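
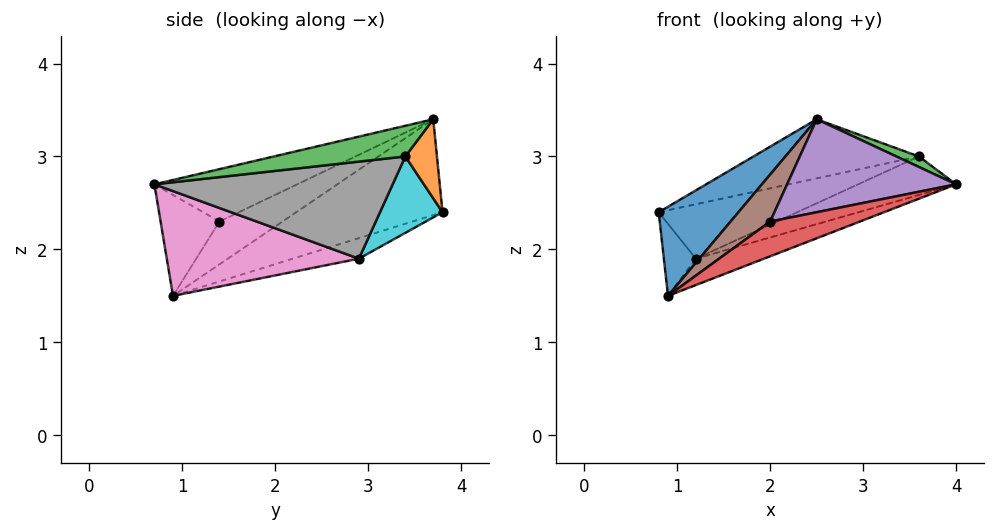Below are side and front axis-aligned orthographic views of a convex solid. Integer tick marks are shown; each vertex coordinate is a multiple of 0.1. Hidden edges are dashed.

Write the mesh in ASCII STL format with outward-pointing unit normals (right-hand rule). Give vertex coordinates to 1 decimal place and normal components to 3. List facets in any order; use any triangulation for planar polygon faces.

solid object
 facet normal -0.500 -0.272 0.822
  outer loop
   vertex 2.5 3.7 3.4
   vertex 0.8 3.8 2.4
   vertex 0.9 0.9 1.5
  endloop
 endfacet
 facet normal 0.183 0.959 -0.216
  outer loop
   vertex 3.6 3.4 3.0
   vertex 0.8 3.8 2.4
   vertex 2.5 3.7 3.4
  endloop
 endfacet
 facet normal 0.328 -0.056 0.943
  outer loop
   vertex 3.6 3.4 3.0
   vertex 2.5 3.7 3.4
   vertex 4.0 0.7 2.7
  endloop
 endfacet
 facet normal -0.338 -0.516 0.787
  outer loop
   vertex 2.0 1.4 2.3
   vertex 0.9 0.9 1.5
   vertex 4.0 0.7 2.7
  endloop
 endfacet
 facet normal -0.302 -0.357 0.884
  outer loop
   vertex 2.0 1.4 2.3
   vertex 4.0 0.7 2.7
   vertex 2.5 3.7 3.4
  endloop
 endfacet
 facet normal -0.470 -0.295 0.832
  outer loop
   vertex 2.0 1.4 2.3
   vertex 2.5 3.7 3.4
   vertex 0.9 0.9 1.5
  endloop
 endfacet
 facet normal 0.365 0.130 -0.922
  outer loop
   vertex 1.2 2.9 1.9
   vertex 4.0 0.7 2.7
   vertex 0.9 0.9 1.5
  endloop
 endfacet
 facet normal 0.384 0.158 -0.910
  outer loop
   vertex 1.2 2.9 1.9
   vertex 3.6 3.4 3.0
   vertex 4.0 0.7 2.7
  endloop
 endfacet
 facet normal -0.498 0.241 -0.833
  outer loop
   vertex 1.2 2.9 1.9
   vertex 0.9 0.9 1.5
   vertex 0.8 3.8 2.4
  endloop
 endfacet
 facet normal 0.249 0.553 -0.795
  outer loop
   vertex 1.2 2.9 1.9
   vertex 0.8 3.8 2.4
   vertex 3.6 3.4 3.0
  endloop
 endfacet
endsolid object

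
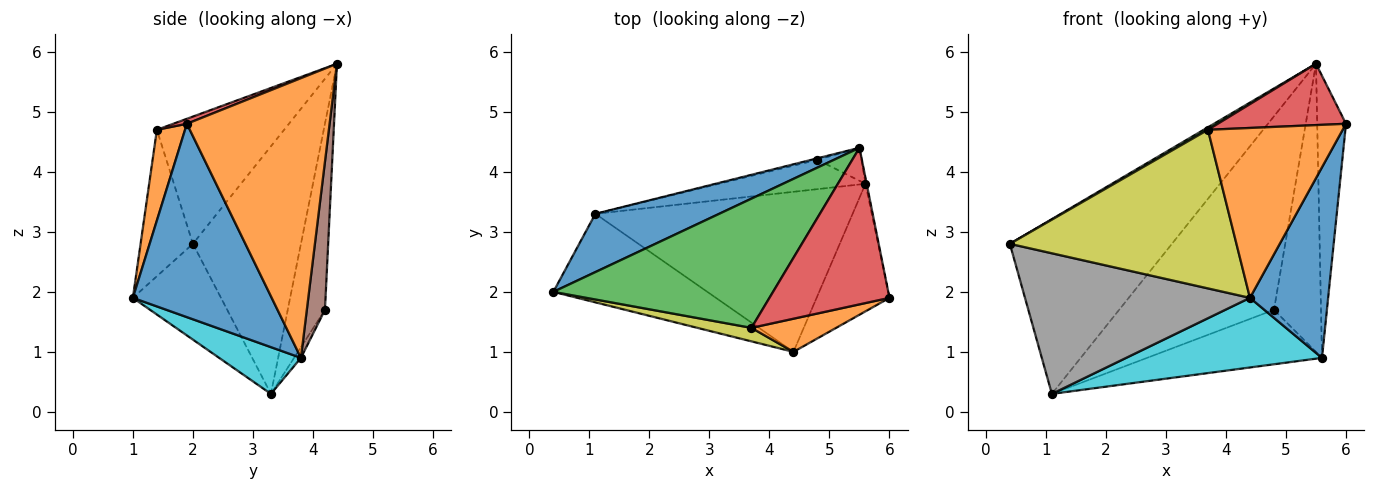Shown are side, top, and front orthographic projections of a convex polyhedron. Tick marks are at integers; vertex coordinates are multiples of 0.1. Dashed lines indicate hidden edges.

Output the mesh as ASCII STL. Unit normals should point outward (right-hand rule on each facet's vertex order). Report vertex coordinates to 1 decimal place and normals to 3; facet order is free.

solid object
 facet normal -0.535 0.802 0.267
  outer loop
   vertex 1.1 3.3 0.3
   vertex 0.4 2.0 2.8
   vertex 5.5 4.4 5.8
  endloop
 endfacet
 facet normal 0.980 0.198 -0.004
  outer loop
   vertex 5.6 3.8 0.9
   vertex 5.5 4.4 5.8
   vertex 6.0 1.9 4.8
  endloop
 endfacet
 facet normal -0.501 -0.017 0.865
  outer loop
   vertex 3.7 1.4 4.7
   vertex 5.5 4.4 5.8
   vertex 0.4 2.0 2.8
  endloop
 endfacet
 facet normal 0.039 -0.364 0.930
  outer loop
   vertex 3.7 1.4 4.7
   vertex 6.0 1.9 4.8
   vertex 5.5 4.4 5.8
  endloop
 endfacet
 facet normal -0.234 0.972 -0.008
  outer loop
   vertex 4.8 4.2 1.7
   vertex 1.1 3.3 0.3
   vertex 5.5 4.4 5.8
  endloop
 endfacet
 facet normal 0.358 0.928 -0.106
  outer loop
   vertex 4.8 4.2 1.7
   vertex 5.5 4.4 5.8
   vertex 5.6 3.8 0.9
  endloop
 endfacet
 facet normal -0.034 0.880 -0.474
  outer loop
   vertex 4.8 4.2 1.7
   vertex 5.6 3.8 0.9
   vertex 1.1 3.3 0.3
  endloop
 endfacet
 facet normal -0.315 -0.803 -0.506
  outer loop
   vertex 4.4 1.0 1.9
   vertex 0.4 2.0 2.8
   vertex 1.1 3.3 0.3
  endloop
 endfacet
 facet normal -0.224 -0.971 0.083
  outer loop
   vertex 4.4 1.0 1.9
   vertex 3.7 1.4 4.7
   vertex 0.4 2.0 2.8
  endloop
 endfacet
 facet normal 0.164 -0.393 -0.905
  outer loop
   vertex 4.4 1.0 1.9
   vertex 1.1 3.3 0.3
   vertex 5.6 3.8 0.9
  endloop
 endfacet
 facet normal 0.828 -0.466 -0.312
  outer loop
   vertex 4.4 1.0 1.9
   vertex 5.6 3.8 0.9
   vertex 6.0 1.9 4.8
  endloop
 endfacet
 facet normal 0.201 -0.961 0.188
  outer loop
   vertex 4.4 1.0 1.9
   vertex 6.0 1.9 4.8
   vertex 3.7 1.4 4.7
  endloop
 endfacet
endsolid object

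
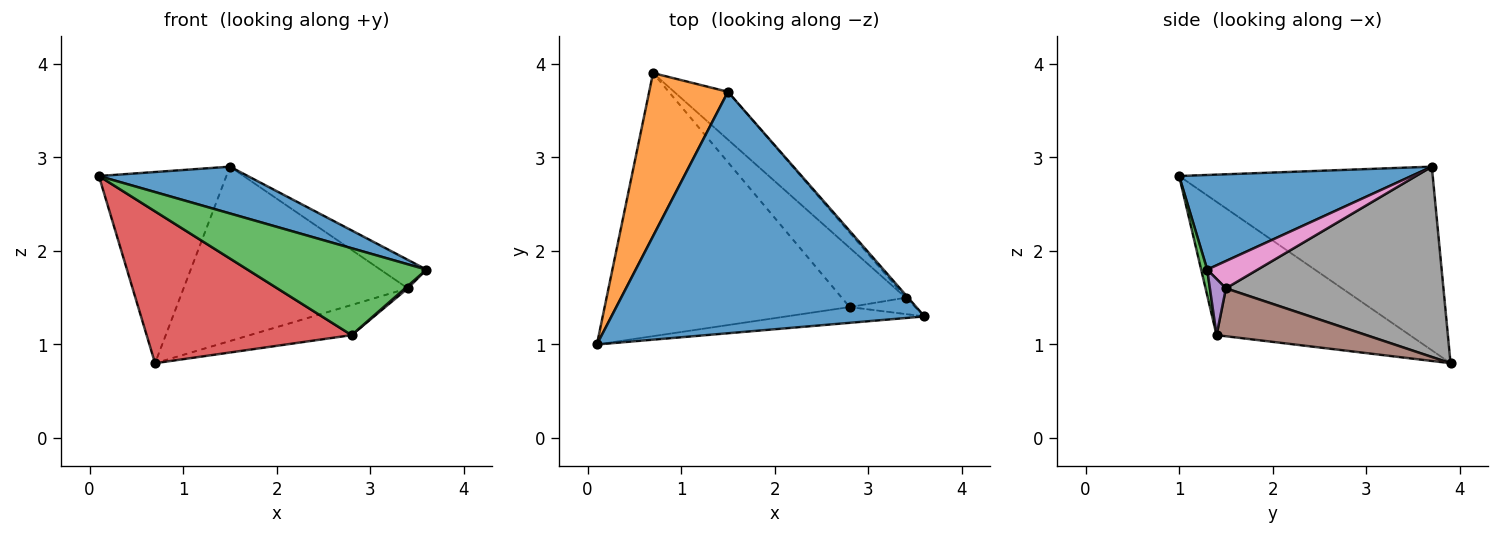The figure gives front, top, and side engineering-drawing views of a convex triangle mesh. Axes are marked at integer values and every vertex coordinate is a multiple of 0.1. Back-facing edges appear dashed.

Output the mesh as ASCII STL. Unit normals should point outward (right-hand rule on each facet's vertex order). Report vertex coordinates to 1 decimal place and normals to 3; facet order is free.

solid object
 facet normal 0.285 -0.182 0.941
  outer loop
   vertex 1.5 3.7 2.9
   vertex 0.1 1.0 2.8
   vertex 3.6 1.3 1.8
  endloop
 endfacet
 facet normal -0.834 0.419 0.358
  outer loop
   vertex 1.5 3.7 2.9
   vertex 0.7 3.9 0.8
   vertex 0.1 1.0 2.8
  endloop
 endfacet
 facet normal 0.033 -0.983 -0.179
  outer loop
   vertex 2.8 1.4 1.1
   vertex 3.6 1.3 1.8
   vertex 0.1 1.0 2.8
  endloop
 endfacet
 facet normal -0.426 -0.452 -0.783
  outer loop
   vertex 2.8 1.4 1.1
   vertex 0.1 1.0 2.8
   vertex 0.7 3.9 0.8
  endloop
 endfacet
 facet normal 0.647 -0.108 -0.755
  outer loop
   vertex 3.4 1.5 1.6
   vertex 3.6 1.3 1.8
   vertex 2.8 1.4 1.1
  endloop
 endfacet
 facet normal 0.555 0.377 -0.741
  outer loop
   vertex 3.4 1.5 1.6
   vertex 2.8 1.4 1.1
   vertex 0.7 3.9 0.8
  endloop
 endfacet
 facet normal 0.737 0.673 -0.063
  outer loop
   vertex 3.4 1.5 1.6
   vertex 1.5 3.7 2.9
   vertex 3.6 1.3 1.8
  endloop
 endfacet
 facet normal 0.683 0.704 -0.193
  outer loop
   vertex 3.4 1.5 1.6
   vertex 0.7 3.9 0.8
   vertex 1.5 3.7 2.9
  endloop
 endfacet
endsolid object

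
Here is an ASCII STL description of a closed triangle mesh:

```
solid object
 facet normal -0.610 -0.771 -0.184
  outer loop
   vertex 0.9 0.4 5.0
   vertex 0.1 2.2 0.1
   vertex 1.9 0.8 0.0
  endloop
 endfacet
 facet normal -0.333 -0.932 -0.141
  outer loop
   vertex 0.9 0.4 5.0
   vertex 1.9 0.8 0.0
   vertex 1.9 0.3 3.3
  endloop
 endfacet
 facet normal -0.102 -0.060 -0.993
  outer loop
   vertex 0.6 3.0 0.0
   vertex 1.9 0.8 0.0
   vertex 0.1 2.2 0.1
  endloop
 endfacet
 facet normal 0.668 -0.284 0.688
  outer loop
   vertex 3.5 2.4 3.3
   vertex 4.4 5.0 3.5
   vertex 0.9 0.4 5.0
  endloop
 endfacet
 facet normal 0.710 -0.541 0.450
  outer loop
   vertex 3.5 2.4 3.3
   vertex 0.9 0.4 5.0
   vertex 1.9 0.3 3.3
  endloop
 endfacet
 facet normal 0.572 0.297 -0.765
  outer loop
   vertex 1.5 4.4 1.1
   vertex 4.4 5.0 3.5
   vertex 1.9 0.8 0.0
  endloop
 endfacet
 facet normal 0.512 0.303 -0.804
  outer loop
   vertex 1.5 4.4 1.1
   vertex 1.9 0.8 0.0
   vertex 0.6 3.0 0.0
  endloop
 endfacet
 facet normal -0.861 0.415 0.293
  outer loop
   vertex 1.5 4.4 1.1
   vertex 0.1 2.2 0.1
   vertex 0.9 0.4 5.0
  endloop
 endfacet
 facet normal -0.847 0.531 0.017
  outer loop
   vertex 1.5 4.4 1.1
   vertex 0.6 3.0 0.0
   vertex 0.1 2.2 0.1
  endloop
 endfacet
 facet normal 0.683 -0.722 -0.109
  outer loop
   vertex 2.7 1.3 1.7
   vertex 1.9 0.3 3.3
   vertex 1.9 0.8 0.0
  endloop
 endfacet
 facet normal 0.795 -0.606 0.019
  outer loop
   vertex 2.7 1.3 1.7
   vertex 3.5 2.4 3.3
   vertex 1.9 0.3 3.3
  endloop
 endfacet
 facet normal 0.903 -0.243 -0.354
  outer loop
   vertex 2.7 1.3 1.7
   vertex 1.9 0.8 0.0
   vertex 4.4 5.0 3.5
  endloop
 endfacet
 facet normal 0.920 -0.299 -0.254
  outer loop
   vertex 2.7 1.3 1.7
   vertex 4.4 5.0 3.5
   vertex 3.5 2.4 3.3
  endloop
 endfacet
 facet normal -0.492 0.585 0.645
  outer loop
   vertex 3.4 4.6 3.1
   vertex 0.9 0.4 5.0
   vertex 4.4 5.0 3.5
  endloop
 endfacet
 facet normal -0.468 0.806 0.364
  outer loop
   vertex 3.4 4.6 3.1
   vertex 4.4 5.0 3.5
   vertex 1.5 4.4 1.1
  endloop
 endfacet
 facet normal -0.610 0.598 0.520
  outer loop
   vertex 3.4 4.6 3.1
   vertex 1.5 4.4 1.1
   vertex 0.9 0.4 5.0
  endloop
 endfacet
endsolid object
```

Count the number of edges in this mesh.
24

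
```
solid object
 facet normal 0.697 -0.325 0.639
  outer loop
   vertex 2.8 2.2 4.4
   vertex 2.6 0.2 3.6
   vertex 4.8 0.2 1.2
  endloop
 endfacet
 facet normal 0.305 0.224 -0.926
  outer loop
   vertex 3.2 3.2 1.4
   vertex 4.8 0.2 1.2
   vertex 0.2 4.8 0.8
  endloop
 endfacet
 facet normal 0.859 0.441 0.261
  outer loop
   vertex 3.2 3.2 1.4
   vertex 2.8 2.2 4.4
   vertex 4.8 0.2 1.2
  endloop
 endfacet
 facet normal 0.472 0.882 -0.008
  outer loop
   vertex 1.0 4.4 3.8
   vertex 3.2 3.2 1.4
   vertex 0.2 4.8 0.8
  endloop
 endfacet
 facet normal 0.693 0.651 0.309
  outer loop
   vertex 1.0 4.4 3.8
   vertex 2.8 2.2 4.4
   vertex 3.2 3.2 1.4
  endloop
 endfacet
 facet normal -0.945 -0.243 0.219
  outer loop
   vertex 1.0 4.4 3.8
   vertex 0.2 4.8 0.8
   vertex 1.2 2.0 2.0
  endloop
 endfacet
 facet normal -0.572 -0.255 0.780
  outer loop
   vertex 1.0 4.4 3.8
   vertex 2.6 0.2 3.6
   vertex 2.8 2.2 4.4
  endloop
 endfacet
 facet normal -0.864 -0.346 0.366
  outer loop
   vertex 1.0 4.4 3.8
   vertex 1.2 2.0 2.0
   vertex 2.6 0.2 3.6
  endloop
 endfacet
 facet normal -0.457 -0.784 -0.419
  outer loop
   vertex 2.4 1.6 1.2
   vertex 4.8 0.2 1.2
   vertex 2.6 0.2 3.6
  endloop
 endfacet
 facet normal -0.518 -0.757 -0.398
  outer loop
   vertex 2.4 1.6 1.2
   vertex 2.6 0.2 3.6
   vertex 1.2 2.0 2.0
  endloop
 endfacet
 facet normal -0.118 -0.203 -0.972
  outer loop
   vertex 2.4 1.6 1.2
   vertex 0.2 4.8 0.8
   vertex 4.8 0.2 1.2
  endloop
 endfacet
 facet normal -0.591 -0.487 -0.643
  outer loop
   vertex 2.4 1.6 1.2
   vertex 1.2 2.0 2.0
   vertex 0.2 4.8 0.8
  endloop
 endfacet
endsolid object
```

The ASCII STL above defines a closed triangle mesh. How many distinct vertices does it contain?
8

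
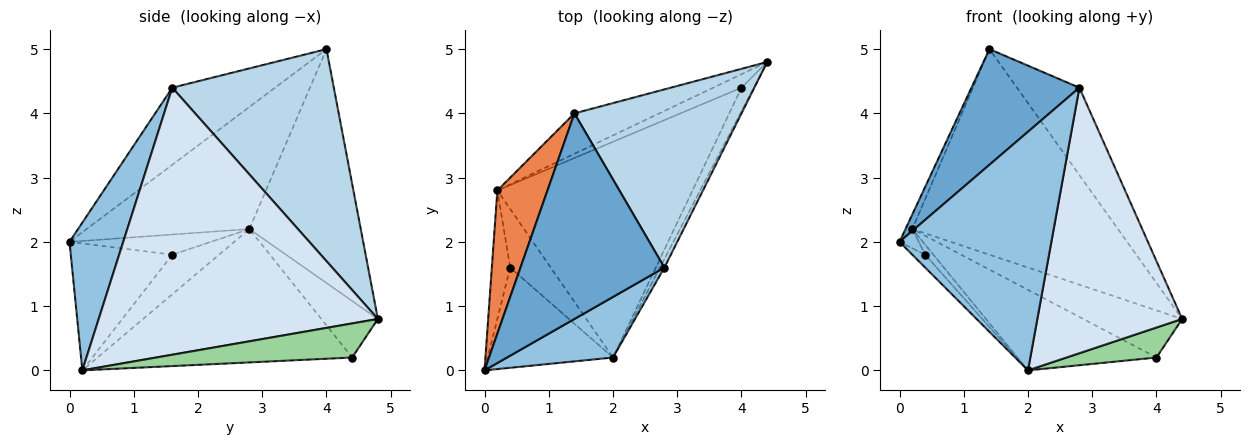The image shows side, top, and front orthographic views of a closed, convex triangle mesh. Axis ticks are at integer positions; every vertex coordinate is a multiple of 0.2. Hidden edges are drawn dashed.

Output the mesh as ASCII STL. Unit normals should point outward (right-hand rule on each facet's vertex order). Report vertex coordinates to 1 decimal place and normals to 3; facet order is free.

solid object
 facet normal -0.423 -0.444 0.790
  outer loop
   vertex 2.8 1.6 4.4
   vertex 1.4 4.0 5.0
   vertex 0.0 0.0 2.0
  endloop
 endfacet
 facet normal 0.324 -0.917 0.233
  outer loop
   vertex 2.8 1.6 4.4
   vertex 0.0 0.0 2.0
   vertex 2.0 0.2 0.0
  endloop
 endfacet
 facet normal 0.752 0.290 0.592
  outer loop
   vertex 2.8 1.6 4.4
   vertex 4.4 4.8 0.8
   vertex 1.4 4.0 5.0
  endloop
 endfacet
 facet normal 0.888 -0.460 -0.015
  outer loop
   vertex 2.8 1.6 4.4
   vertex 2.0 0.2 0.0
   vertex 4.4 4.8 0.8
  endloop
 endfacet
 facet normal -0.924 0.039 0.379
  outer loop
   vertex 0.2 2.8 2.2
   vertex 0.0 0.0 2.0
   vertex 1.4 4.0 5.0
  endloop
 endfacet
 facet normal -0.469 0.866 -0.170
  outer loop
   vertex 0.2 2.8 2.2
   vertex 1.4 4.0 5.0
   vertex 4.4 4.8 0.8
  endloop
 endfacet
 facet normal -0.709 0.090 -0.700
  outer loop
   vertex 0.4 1.6 1.8
   vertex 2.0 0.2 0.0
   vertex 0.0 0.0 2.0
  endloop
 endfacet
 facet normal -0.736 0.100 -0.669
  outer loop
   vertex 0.4 1.6 1.8
   vertex 0.0 0.0 2.0
   vertex 0.2 2.8 2.2
  endloop
 endfacet
 facet normal -0.693 0.121 -0.710
  outer loop
   vertex 0.4 1.6 1.8
   vertex 0.2 2.8 2.2
   vertex 2.0 0.2 0.0
  endloop
 endfacet
 facet normal 0.864 -0.396 -0.311
  outer loop
   vertex 4.0 4.4 0.2
   vertex 4.4 4.8 0.8
   vertex 2.0 0.2 0.0
  endloop
 endfacet
 facet normal -0.482 0.843 -0.241
  outer loop
   vertex 4.0 4.4 0.2
   vertex 0.2 2.8 2.2
   vertex 4.4 4.8 0.8
  endloop
 endfacet
 facet normal -0.539 0.294 -0.789
  outer loop
   vertex 4.0 4.4 0.2
   vertex 2.0 0.2 0.0
   vertex 0.2 2.8 2.2
  endloop
 endfacet
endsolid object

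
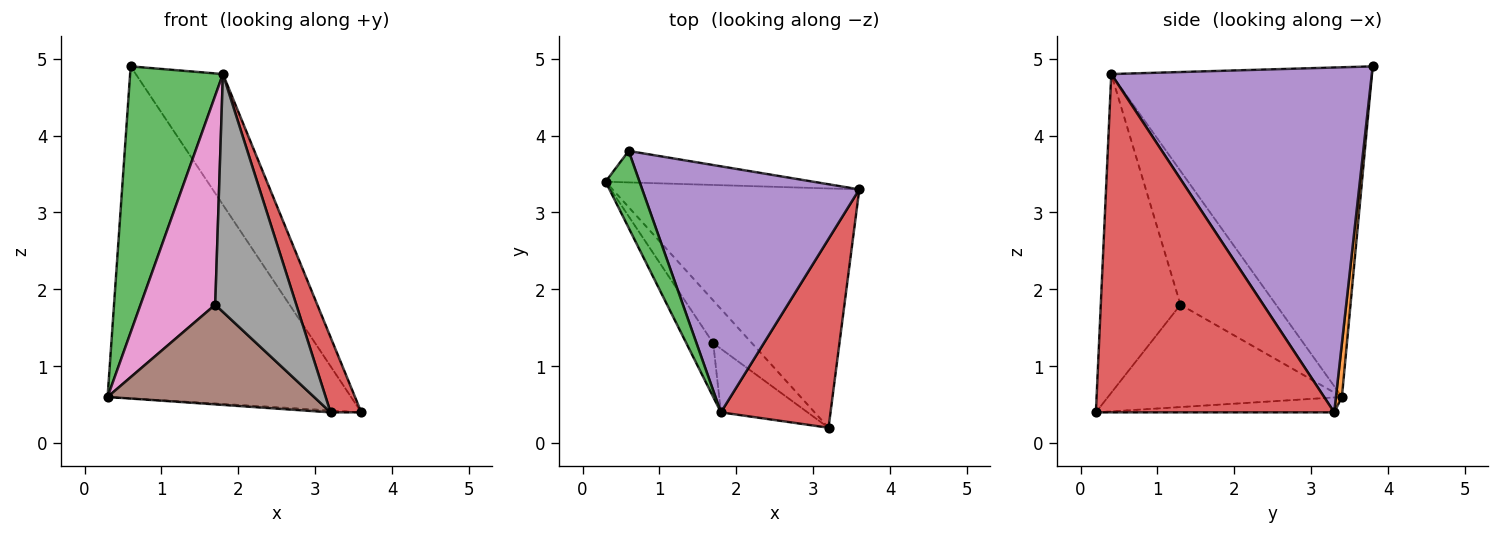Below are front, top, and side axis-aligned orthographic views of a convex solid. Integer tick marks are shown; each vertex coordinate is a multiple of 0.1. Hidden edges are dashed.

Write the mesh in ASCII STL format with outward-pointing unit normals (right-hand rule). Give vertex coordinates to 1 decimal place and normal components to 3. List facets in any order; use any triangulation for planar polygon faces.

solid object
 facet normal -0.060 0.008 -0.998
  outer loop
   vertex 3.2 0.2 0.4
   vertex 0.3 3.4 0.6
   vertex 3.6 3.3 0.4
  endloop
 endfacet
 facet normal 0.024 0.995 -0.094
  outer loop
   vertex 0.6 3.8 4.9
   vertex 3.6 3.3 0.4
   vertex 0.3 3.4 0.6
  endloop
 endfacet
 facet normal -0.938 -0.334 0.096
  outer loop
   vertex 1.8 0.4 4.8
   vertex 0.6 3.8 4.9
   vertex 0.3 3.4 0.6
  endloop
 endfacet
 facet normal 0.944 -0.122 0.306
  outer loop
   vertex 1.8 0.4 4.8
   vertex 3.2 0.2 0.4
   vertex 3.6 3.3 0.4
  endloop
 endfacet
 facet normal 0.814 0.272 0.513
  outer loop
   vertex 1.8 0.4 4.8
   vertex 3.6 3.3 0.4
   vertex 0.6 3.8 4.9
  endloop
 endfacet
 facet normal -0.721 -0.637 -0.273
  outer loop
   vertex 1.7 1.3 1.8
   vertex 0.3 3.4 0.6
   vertex 3.2 0.2 0.4
  endloop
 endfacet
 facet normal -0.778 -0.608 -0.157
  outer loop
   vertex 1.7 1.3 1.8
   vertex 1.8 0.4 4.8
   vertex 0.3 3.4 0.6
  endloop
 endfacet
 facet normal -0.689 -0.701 -0.187
  outer loop
   vertex 1.7 1.3 1.8
   vertex 3.2 0.2 0.4
   vertex 1.8 0.4 4.8
  endloop
 endfacet
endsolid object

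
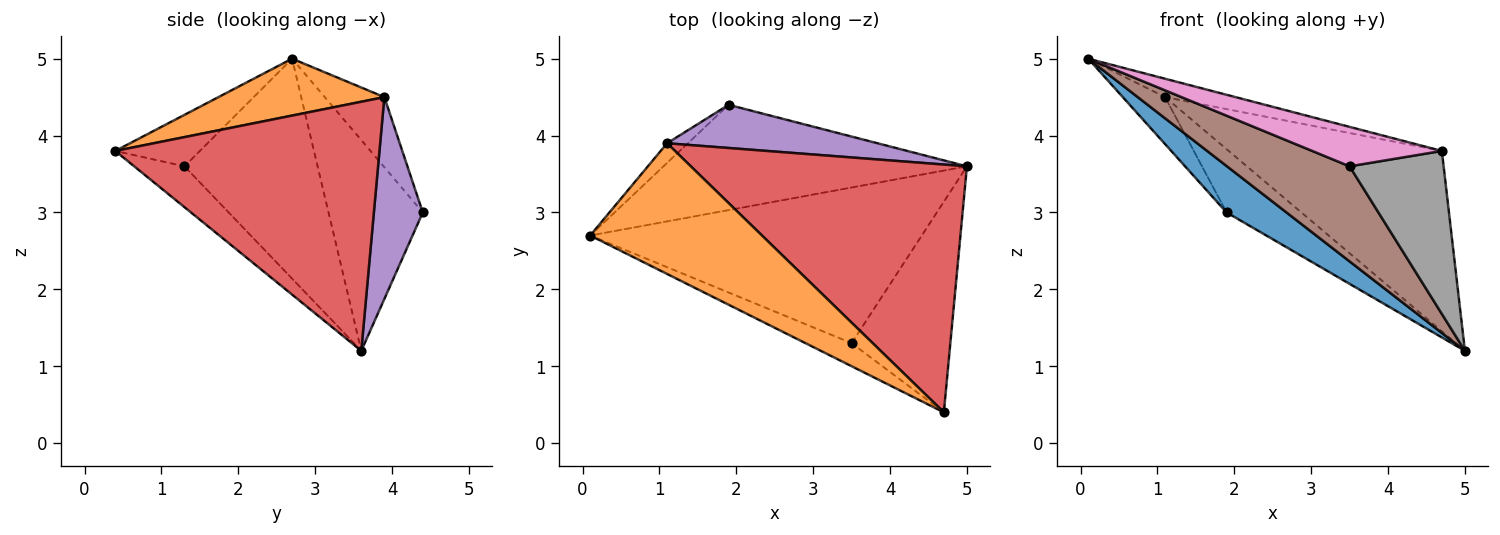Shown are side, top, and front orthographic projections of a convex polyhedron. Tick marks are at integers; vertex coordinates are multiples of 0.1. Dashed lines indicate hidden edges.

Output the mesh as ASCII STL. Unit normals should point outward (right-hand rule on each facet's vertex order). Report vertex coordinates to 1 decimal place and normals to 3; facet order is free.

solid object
 facet normal -0.536 -0.341 -0.772
  outer loop
   vertex 1.9 4.4 3.0
   vertex 5.0 3.6 1.2
   vertex 0.1 2.7 5.0
  endloop
 endfacet
 facet normal 0.312 0.132 0.941
  outer loop
   vertex 1.1 3.9 4.5
   vertex 0.1 2.7 5.0
   vertex 4.7 0.4 3.8
  endloop
 endfacet
 facet normal -0.793 0.563 -0.235
  outer loop
   vertex 1.1 3.9 4.5
   vertex 1.9 4.4 3.0
   vertex 0.1 2.7 5.0
  endloop
 endfacet
 facet normal 0.589 0.475 0.653
  outer loop
   vertex 1.1 3.9 4.5
   vertex 4.7 0.4 3.8
   vertex 5.0 3.6 1.2
  endloop
 endfacet
 facet normal 0.475 0.727 0.496
  outer loop
   vertex 1.1 3.9 4.5
   vertex 5.0 3.6 1.2
   vertex 1.9 4.4 3.0
  endloop
 endfacet
 facet normal -0.493 -0.454 -0.743
  outer loop
   vertex 3.5 1.3 3.6
   vertex 0.1 2.7 5.0
   vertex 5.0 3.6 1.2
  endloop
 endfacet
 facet normal -0.491 -0.752 -0.440
  outer loop
   vertex 3.5 1.3 3.6
   vertex 4.7 0.4 3.8
   vertex 0.1 2.7 5.0
  endloop
 endfacet
 facet normal -0.311 -0.582 -0.752
  outer loop
   vertex 3.5 1.3 3.6
   vertex 5.0 3.6 1.2
   vertex 4.7 0.4 3.8
  endloop
 endfacet
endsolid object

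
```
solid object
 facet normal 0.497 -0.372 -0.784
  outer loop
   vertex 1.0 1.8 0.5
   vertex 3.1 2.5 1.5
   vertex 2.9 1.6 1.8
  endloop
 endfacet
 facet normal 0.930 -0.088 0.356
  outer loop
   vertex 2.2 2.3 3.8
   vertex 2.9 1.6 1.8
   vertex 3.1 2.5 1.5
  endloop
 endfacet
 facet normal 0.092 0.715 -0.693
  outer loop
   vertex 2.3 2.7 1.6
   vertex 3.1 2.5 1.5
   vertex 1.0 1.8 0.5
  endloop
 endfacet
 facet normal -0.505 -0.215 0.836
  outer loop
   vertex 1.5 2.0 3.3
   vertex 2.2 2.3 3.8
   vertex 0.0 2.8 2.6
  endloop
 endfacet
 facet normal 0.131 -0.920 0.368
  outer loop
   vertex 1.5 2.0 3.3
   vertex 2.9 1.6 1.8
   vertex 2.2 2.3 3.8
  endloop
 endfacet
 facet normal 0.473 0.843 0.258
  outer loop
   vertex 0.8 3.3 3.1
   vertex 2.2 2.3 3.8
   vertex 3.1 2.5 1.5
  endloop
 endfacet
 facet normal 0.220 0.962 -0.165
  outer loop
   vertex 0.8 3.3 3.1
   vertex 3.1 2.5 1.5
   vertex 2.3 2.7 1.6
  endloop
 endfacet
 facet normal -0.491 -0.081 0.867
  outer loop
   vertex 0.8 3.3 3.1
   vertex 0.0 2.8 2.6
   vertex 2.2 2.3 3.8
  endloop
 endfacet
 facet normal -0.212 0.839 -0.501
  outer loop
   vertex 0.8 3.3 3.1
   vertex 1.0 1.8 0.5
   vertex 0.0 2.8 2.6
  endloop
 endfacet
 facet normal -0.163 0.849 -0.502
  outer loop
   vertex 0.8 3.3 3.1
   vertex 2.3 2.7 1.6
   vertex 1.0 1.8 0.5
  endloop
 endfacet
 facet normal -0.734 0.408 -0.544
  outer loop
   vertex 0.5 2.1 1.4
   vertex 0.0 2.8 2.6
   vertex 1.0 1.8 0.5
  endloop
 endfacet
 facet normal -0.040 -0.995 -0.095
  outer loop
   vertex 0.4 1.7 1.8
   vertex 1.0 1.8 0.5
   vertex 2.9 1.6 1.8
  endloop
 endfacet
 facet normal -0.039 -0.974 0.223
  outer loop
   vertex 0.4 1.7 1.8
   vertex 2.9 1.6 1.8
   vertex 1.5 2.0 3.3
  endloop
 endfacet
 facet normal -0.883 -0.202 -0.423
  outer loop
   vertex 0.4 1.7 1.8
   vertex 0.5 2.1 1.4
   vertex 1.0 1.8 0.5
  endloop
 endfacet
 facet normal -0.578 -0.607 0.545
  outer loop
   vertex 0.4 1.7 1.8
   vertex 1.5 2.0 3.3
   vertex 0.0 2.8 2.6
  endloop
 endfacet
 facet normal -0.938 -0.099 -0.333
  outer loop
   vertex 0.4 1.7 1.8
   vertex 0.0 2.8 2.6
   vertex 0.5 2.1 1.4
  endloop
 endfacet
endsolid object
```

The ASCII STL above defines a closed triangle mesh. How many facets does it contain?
16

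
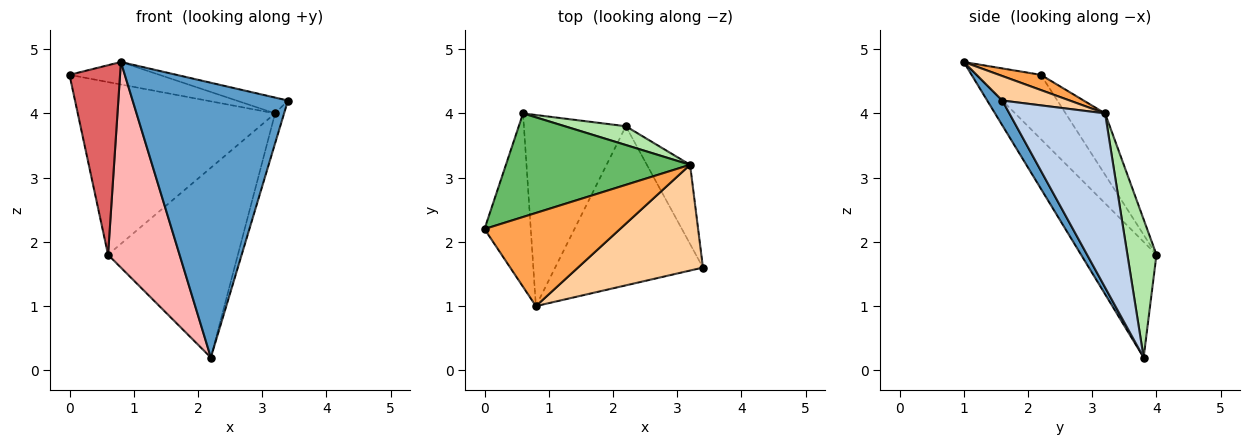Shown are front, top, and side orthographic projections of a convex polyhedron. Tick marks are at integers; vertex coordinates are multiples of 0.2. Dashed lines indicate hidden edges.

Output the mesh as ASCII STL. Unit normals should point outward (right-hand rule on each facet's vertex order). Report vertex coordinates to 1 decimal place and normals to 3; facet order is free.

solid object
 facet normal 0.084 -0.862 -0.499
  outer loop
   vertex 0.8 1.0 4.8
   vertex 2.2 3.8 0.2
   vertex 3.4 1.6 4.2
  endloop
 endfacet
 facet normal 0.967 0.091 -0.240
  outer loop
   vertex 3.2 3.2 4.0
   vertex 3.4 1.6 4.2
   vertex 2.2 3.8 0.2
  endloop
 endfacet
 facet normal 0.108 0.233 0.966
  outer loop
   vertex 3.2 3.2 4.0
   vertex 0.0 2.2 4.6
   vertex 0.8 1.0 4.8
  endloop
 endfacet
 facet normal 0.191 0.145 0.971
  outer loop
   vertex 3.2 3.2 4.0
   vertex 0.8 1.0 4.8
   vertex 3.4 1.6 4.2
  endloop
 endfacet
 facet normal -0.169 0.845 0.507
  outer loop
   vertex 0.6 4.0 1.8
   vertex 0.0 2.2 4.6
   vertex 3.2 3.2 4.0
  endloop
 endfacet
 facet normal 0.218 0.971 0.096
  outer loop
   vertex 0.6 4.0 1.8
   vertex 3.2 3.2 4.0
   vertex 2.2 3.8 0.2
  endloop
 endfacet
 facet normal -0.684 -0.538 -0.492
  outer loop
   vertex 0.6 4.0 1.8
   vertex 0.8 1.0 4.8
   vertex 0.0 2.2 4.6
  endloop
 endfacet
 facet normal -0.611 -0.580 -0.539
  outer loop
   vertex 0.6 4.0 1.8
   vertex 2.2 3.8 0.2
   vertex 0.8 1.0 4.8
  endloop
 endfacet
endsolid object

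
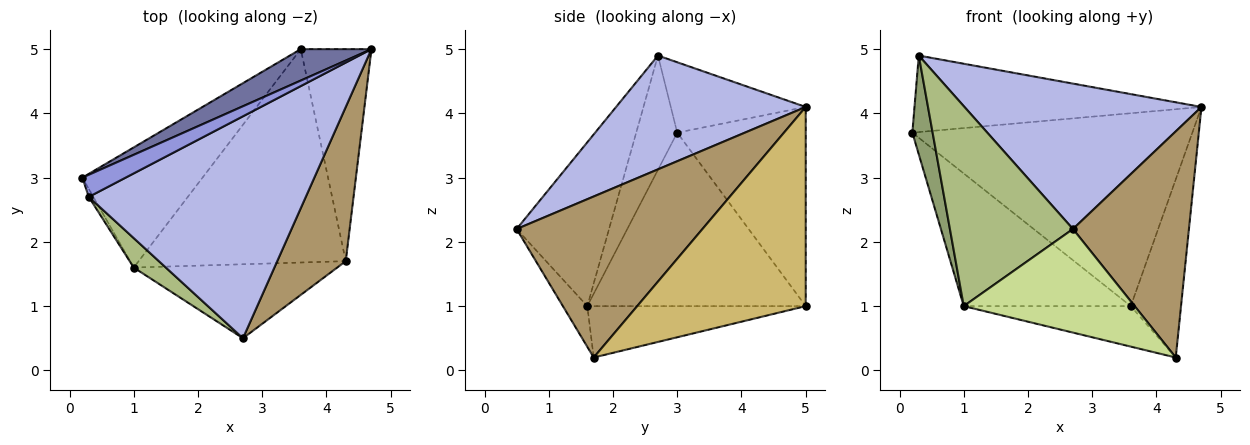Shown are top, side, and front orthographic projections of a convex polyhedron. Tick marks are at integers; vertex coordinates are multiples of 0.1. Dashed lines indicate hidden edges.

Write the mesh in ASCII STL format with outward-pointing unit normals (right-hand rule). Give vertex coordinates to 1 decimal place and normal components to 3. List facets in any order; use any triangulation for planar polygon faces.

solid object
 facet normal -0.413 0.899 0.146
  outer loop
   vertex 3.6 5.0 1.0
   vertex 0.2 3.0 3.7
   vertex 4.7 5.0 4.1
  endloop
 endfacet
 facet normal -0.696 0.532 -0.482
  outer loop
   vertex 1.0 1.6 1.0
   vertex 0.2 3.0 3.7
   vertex 3.6 5.0 1.0
  endloop
 endfacet
 facet normal -0.412 0.875 0.253
  outer loop
   vertex 0.3 2.7 4.9
   vertex 4.7 5.0 4.1
   vertex 0.2 3.0 3.7
  endloop
 endfacet
 facet normal 0.402 -0.502 0.766
  outer loop
   vertex 0.3 2.7 4.9
   vertex 2.7 0.5 2.2
   vertex 4.7 5.0 4.1
  endloop
 endfacet
 facet normal -0.896 -0.443 -0.036
  outer loop
   vertex 0.3 2.7 4.9
   vertex 0.2 3.0 3.7
   vertex 1.0 1.6 1.0
  endloop
 endfacet
 facet normal -0.596 -0.794 0.117
  outer loop
   vertex 0.3 2.7 4.9
   vertex 1.0 1.6 1.0
   vertex 2.7 0.5 2.2
  endloop
 endfacet
 facet normal -0.115 -0.808 -0.577
  outer loop
   vertex 4.3 1.7 0.2
   vertex 2.7 0.5 2.2
   vertex 1.0 1.6 1.0
  endloop
 endfacet
 facet normal -0.237 0.181 -0.955
  outer loop
   vertex 4.3 1.7 0.2
   vertex 1.0 1.6 1.0
   vertex 3.6 5.0 1.0
  endloop
 endfacet
 facet normal 0.798 -0.498 0.340
  outer loop
   vertex 4.3 1.7 0.2
   vertex 4.7 5.0 4.1
   vertex 2.7 0.5 2.2
  endloop
 endfacet
 facet normal 0.907 0.271 -0.322
  outer loop
   vertex 4.3 1.7 0.2
   vertex 3.6 5.0 1.0
   vertex 4.7 5.0 4.1
  endloop
 endfacet
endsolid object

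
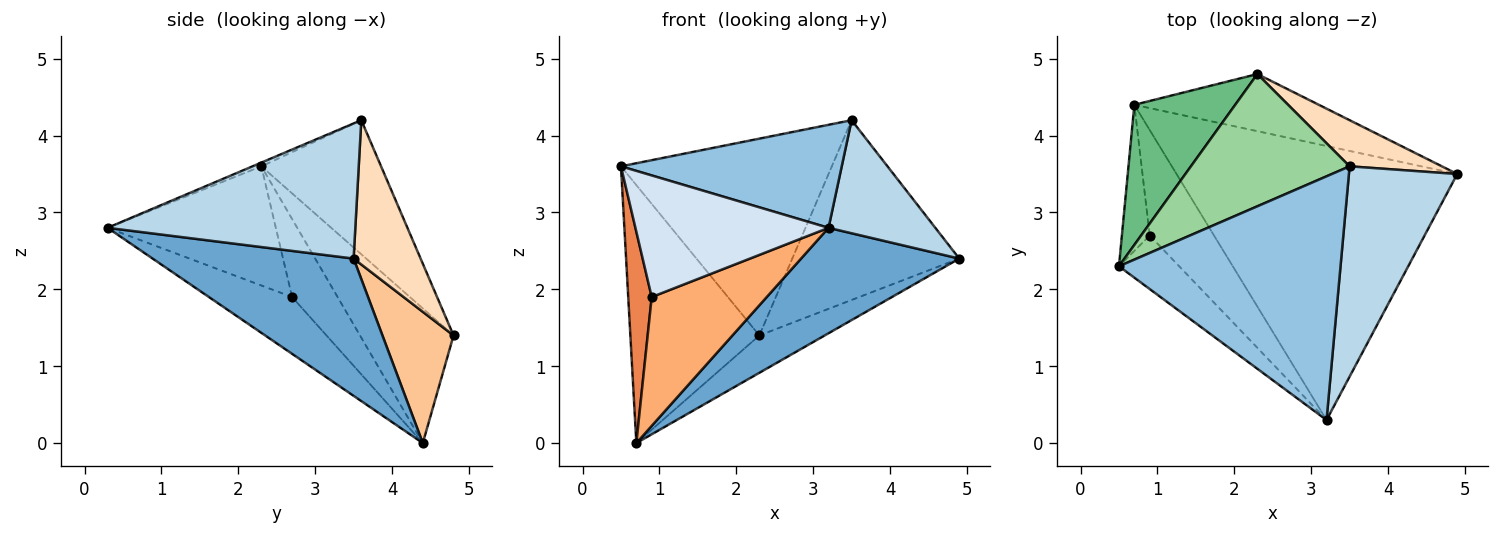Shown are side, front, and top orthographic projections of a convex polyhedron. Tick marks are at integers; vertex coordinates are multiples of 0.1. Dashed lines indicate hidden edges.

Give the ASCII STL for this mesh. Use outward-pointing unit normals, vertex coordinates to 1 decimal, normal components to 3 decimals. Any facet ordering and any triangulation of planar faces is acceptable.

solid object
 facet normal 0.415 -0.327 -0.849
  outer loop
   vertex 0.7 4.4 0.0
   vertex 4.9 3.5 2.4
   vertex 3.2 0.3 2.8
  endloop
 endfacet
 facet normal -0.015 -0.389 0.921
  outer loop
   vertex 3.5 3.6 4.2
   vertex 0.5 2.3 3.6
   vertex 3.2 0.3 2.8
  endloop
 endfacet
 facet normal 0.740 -0.319 0.593
  outer loop
   vertex 3.5 3.6 4.2
   vertex 3.2 0.3 2.8
   vertex 4.9 3.5 2.4
  endloop
 endfacet
 facet normal -0.623 -0.716 -0.315
  outer loop
   vertex 0.9 2.7 1.9
   vertex 3.2 0.3 2.8
   vertex 0.5 2.3 3.6
  endloop
 endfacet
 facet normal -0.847 -0.437 -0.302
  outer loop
   vertex 0.9 2.7 1.9
   vertex 0.5 2.3 3.6
   vertex 0.7 4.4 0.0
  endloop
 endfacet
 facet normal -0.488 -0.675 -0.553
  outer loop
   vertex 0.9 2.7 1.9
   vertex 0.7 4.4 0.0
   vertex 3.2 0.3 2.8
  endloop
 endfacet
 facet normal 0.512 0.470 -0.719
  outer loop
   vertex 2.3 4.8 1.4
   vertex 4.9 3.5 2.4
   vertex 0.7 4.4 0.0
  endloop
 endfacet
 facet normal 0.362 0.903 0.232
  outer loop
   vertex 2.3 4.8 1.4
   vertex 3.5 3.6 4.2
   vertex 4.9 3.5 2.4
  endloop
 endfacet
 facet normal -0.537 0.741 0.402
  outer loop
   vertex 2.3 4.8 1.4
   vertex 0.7 4.4 0.0
   vertex 0.5 2.3 3.6
  endloop
 endfacet
 facet normal -0.426 0.751 0.504
  outer loop
   vertex 2.3 4.8 1.4
   vertex 0.5 2.3 3.6
   vertex 3.5 3.6 4.2
  endloop
 endfacet
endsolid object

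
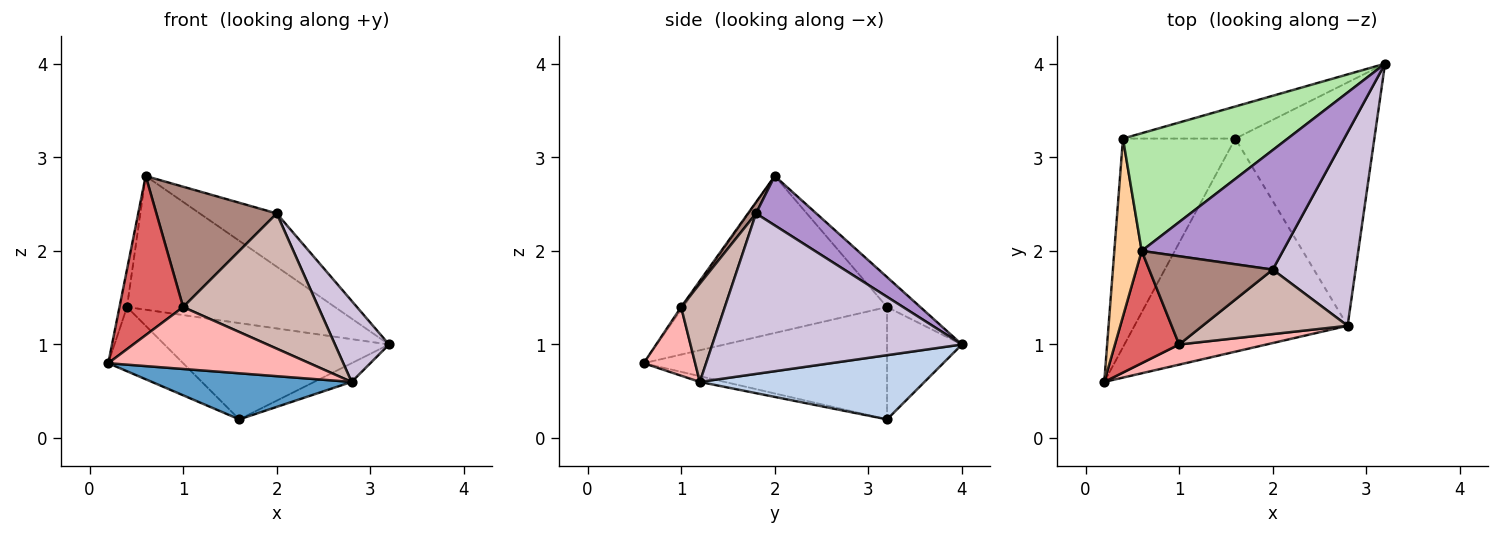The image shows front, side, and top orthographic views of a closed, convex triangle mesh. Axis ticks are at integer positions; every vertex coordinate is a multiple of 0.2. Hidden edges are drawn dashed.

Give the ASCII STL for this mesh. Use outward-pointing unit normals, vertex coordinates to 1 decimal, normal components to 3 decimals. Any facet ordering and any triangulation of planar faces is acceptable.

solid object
 facet normal -0.026 -0.211 -0.977
  outer loop
   vertex 2.8 1.2 0.6
   vertex 0.2 0.6 0.8
   vertex 1.6 3.2 0.2
  endloop
 endfacet
 facet normal 0.418 0.070 -0.906
  outer loop
   vertex 2.8 1.2 0.6
   vertex 1.6 3.2 0.2
   vertex 3.2 4.0 1.0
  endloop
 endfacet
 facet normal -0.691 0.213 -0.691
  outer loop
   vertex 0.4 3.2 1.4
   vertex 1.6 3.2 0.2
   vertex 0.2 0.6 0.8
  endloop
 endfacet
 facet normal -0.985 0.036 0.172
  outer loop
   vertex 0.4 3.2 1.4
   vertex 0.2 0.6 0.8
   vertex 0.6 2.0 2.8
  endloop
 endfacet
 facet normal -0.302 0.905 -0.302
  outer loop
   vertex 0.4 3.2 1.4
   vertex 3.2 4.0 1.0
   vertex 1.6 3.2 0.2
  endloop
 endfacet
 facet normal -0.119 0.745 0.656
  outer loop
   vertex 0.4 3.2 1.4
   vertex 0.6 2.0 2.8
   vertex 3.2 4.0 1.0
  endloop
 endfacet
 facet normal -0.024 -0.817 0.577
  outer loop
   vertex 1.0 1.0 1.4
   vertex 0.6 2.0 2.8
   vertex 0.2 0.6 0.8
  endloop
 endfacet
 facet normal 0.236 -0.924 0.301
  outer loop
   vertex 1.0 1.0 1.4
   vertex 0.2 0.6 0.8
   vertex 2.8 1.2 0.6
  endloop
 endfacet
 facet normal 0.304 0.388 0.870
  outer loop
   vertex 2.0 1.8 2.4
   vertex 3.2 4.0 1.0
   vertex 0.6 2.0 2.8
  endloop
 endfacet
 facet normal 0.872 -0.189 0.451
  outer loop
   vertex 2.0 1.8 2.4
   vertex 2.8 1.2 0.6
   vertex 3.2 4.0 1.0
  endloop
 endfacet
 facet normal 0.054 -0.805 0.591
  outer loop
   vertex 2.0 1.8 2.4
   vertex 0.6 2.0 2.8
   vertex 1.0 1.0 1.4
  endloop
 endfacet
 facet normal 0.280 -0.867 0.413
  outer loop
   vertex 2.0 1.8 2.4
   vertex 1.0 1.0 1.4
   vertex 2.8 1.2 0.6
  endloop
 endfacet
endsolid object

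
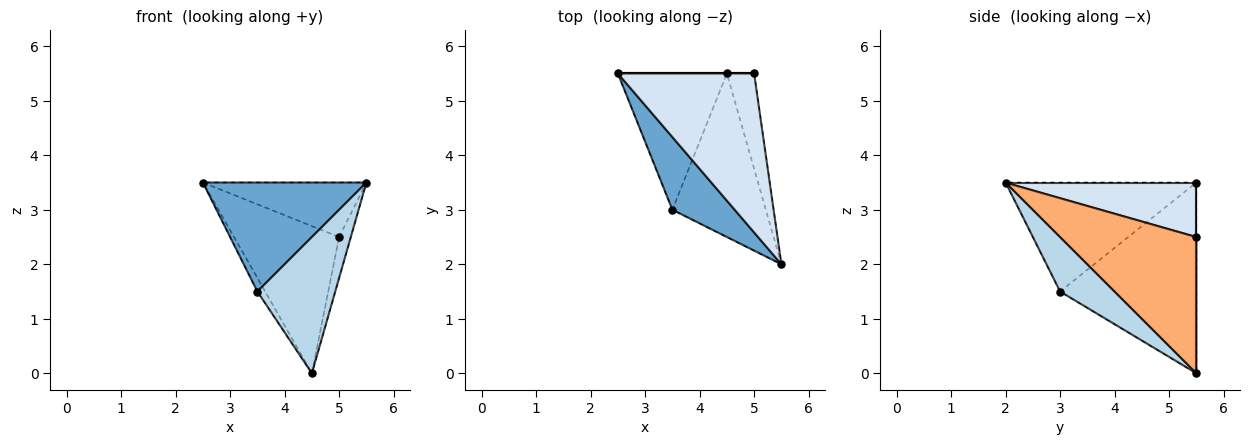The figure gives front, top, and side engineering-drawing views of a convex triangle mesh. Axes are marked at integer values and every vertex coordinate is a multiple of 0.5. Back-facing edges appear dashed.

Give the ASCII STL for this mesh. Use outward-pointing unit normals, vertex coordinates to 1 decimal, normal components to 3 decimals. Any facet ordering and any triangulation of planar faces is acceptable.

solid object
 facet normal -0.697 -0.597 0.398
  outer loop
   vertex 3.5 3.0 1.5
   vertex 5.5 2.0 3.5
   vertex 2.5 5.5 3.5
  endloop
 endfacet
 facet normal -0.867 0.050 -0.496
  outer loop
   vertex 3.5 3.0 1.5
   vertex 2.5 5.5 3.5
   vertex 4.5 5.5 0.0
  endloop
 endfacet
 facet normal 0.409 -0.584 -0.701
  outer loop
   vertex 3.5 3.0 1.5
   vertex 4.5 5.5 0.0
   vertex 5.5 2.0 3.5
  endloop
 endfacet
 facet normal 0.354 0.303 0.885
  outer loop
   vertex 5.0 5.5 2.5
   vertex 2.5 5.5 3.5
   vertex 5.5 2.0 3.5
  endloop
 endfacet
 facet normal 0.000 1.000 0.000
  outer loop
   vertex 5.0 5.5 2.5
   vertex 4.5 5.5 0.0
   vertex 2.5 5.5 3.5
  endloop
 endfacet
 facet normal 0.977 0.084 -0.195
  outer loop
   vertex 5.0 5.5 2.5
   vertex 5.5 2.0 3.5
   vertex 4.5 5.5 0.0
  endloop
 endfacet
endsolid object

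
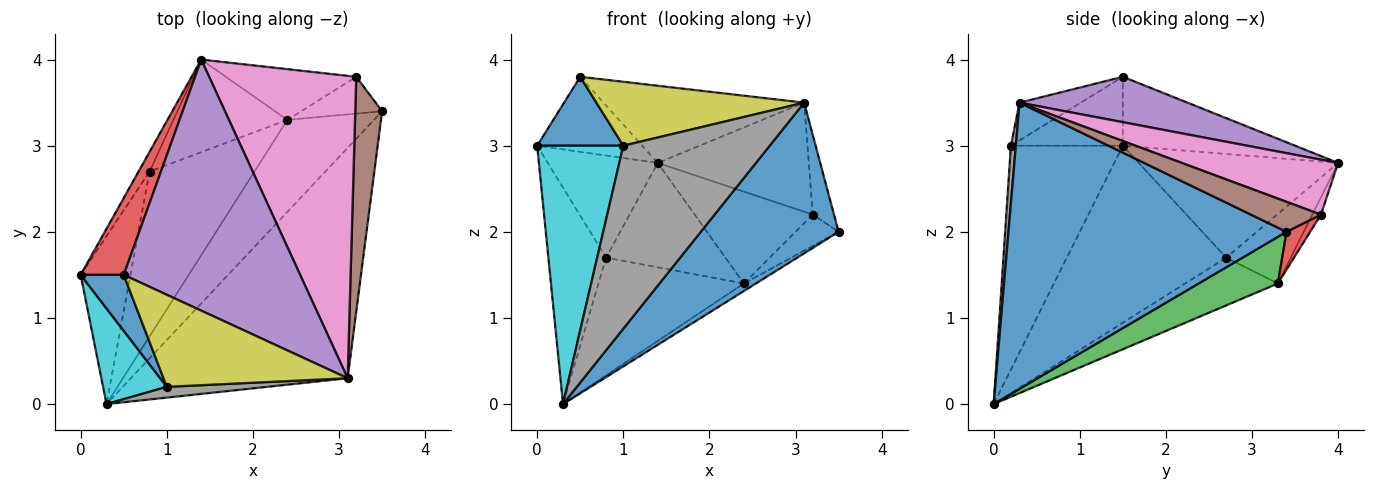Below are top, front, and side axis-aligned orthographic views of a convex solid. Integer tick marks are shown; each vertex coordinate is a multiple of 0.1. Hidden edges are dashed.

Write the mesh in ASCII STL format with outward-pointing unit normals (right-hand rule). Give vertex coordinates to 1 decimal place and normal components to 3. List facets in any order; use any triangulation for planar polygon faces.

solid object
 facet normal 0.741 -0.367 -0.562
  outer loop
   vertex 3.1 0.3 3.5
   vertex 0.3 0.0 0.0
   vertex 3.5 3.4 2.0
  endloop
 endfacet
 facet normal -0.872 0.481 -0.093
  outer loop
   vertex 0.8 2.7 1.7
   vertex 0.0 1.5 3.0
   vertex 1.4 4.0 2.8
  endloop
 endfacet
 facet normal -0.909 0.329 -0.256
  outer loop
   vertex 0.8 2.7 1.7
   vertex 0.3 0.0 0.0
   vertex 0.0 1.5 3.0
  endloop
 endfacet
 facet normal -0.753 0.459 0.471
  outer loop
   vertex 0.5 1.5 3.8
   vertex 1.4 4.0 2.8
   vertex 0.0 1.5 3.0
  endloop
 endfacet
 facet normal 0.239 0.285 0.928
  outer loop
   vertex 0.5 1.5 3.8
   vertex 3.1 0.3 3.5
   vertex 1.4 4.0 2.8
  endloop
 endfacet
 facet normal 0.727 0.221 0.650
  outer loop
   vertex 3.2 3.8 2.2
   vertex 3.1 0.3 3.5
   vertex 3.5 3.4 2.0
  endloop
 endfacet
 facet normal 0.331 0.320 0.888
  outer loop
   vertex 3.2 3.8 2.2
   vertex 1.4 4.0 2.8
   vertex 3.1 0.3 3.5
  endloop
 endfacet
 facet normal 0.034 -0.998 0.059
  outer loop
   vertex 1.0 0.2 3.0
   vertex 0.3 0.0 0.0
   vertex 3.1 0.3 3.5
  endloop
 endfacet
 facet normal -0.166 -0.562 0.810
  outer loop
   vertex 1.0 0.2 3.0
   vertex 3.1 0.3 3.5
   vertex 0.5 1.5 3.8
  endloop
 endfacet
 facet normal -0.773 -0.595 0.220
  outer loop
   vertex 1.0 0.2 3.0
   vertex 0.0 1.5 3.0
   vertex 0.3 0.0 0.0
  endloop
 endfacet
 facet normal -0.710 -0.546 0.444
  outer loop
   vertex 1.0 0.2 3.0
   vertex 0.5 1.5 3.8
   vertex 0.0 1.5 3.0
  endloop
 endfacet
 facet normal -0.347 0.545 -0.763
  outer loop
   vertex 2.4 3.3 1.4
   vertex 0.3 0.0 0.0
   vertex 0.8 2.7 1.7
  endloop
 endfacet
 facet normal 0.473 0.072 -0.878
  outer loop
   vertex 2.4 3.3 1.4
   vertex 3.5 3.4 2.0
   vertex 0.3 0.0 0.0
  endloop
 endfacet
 facet normal 0.336 0.610 -0.717
  outer loop
   vertex 2.4 3.3 1.4
   vertex 3.2 3.8 2.2
   vertex 3.5 3.4 2.0
  endloop
 endfacet
 facet normal -0.375 0.694 -0.615
  outer loop
   vertex 2.4 3.3 1.4
   vertex 0.8 2.7 1.7
   vertex 1.4 4.0 2.8
  endloop
 endfacet
 facet normal -0.064 0.874 -0.482
  outer loop
   vertex 2.4 3.3 1.4
   vertex 1.4 4.0 2.8
   vertex 3.2 3.8 2.2
  endloop
 endfacet
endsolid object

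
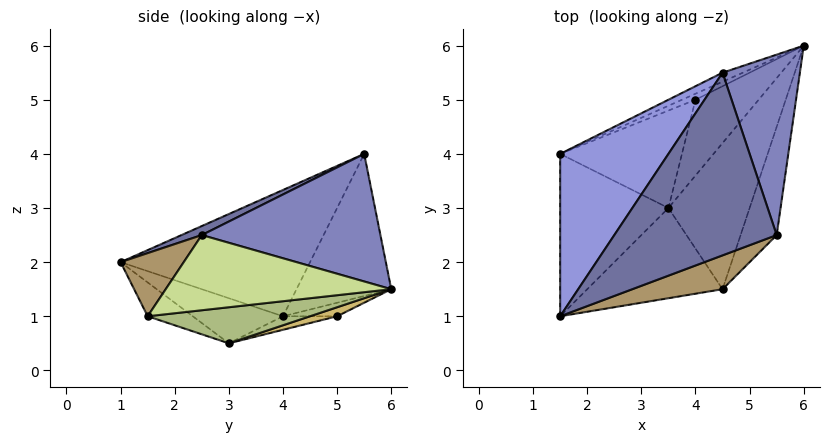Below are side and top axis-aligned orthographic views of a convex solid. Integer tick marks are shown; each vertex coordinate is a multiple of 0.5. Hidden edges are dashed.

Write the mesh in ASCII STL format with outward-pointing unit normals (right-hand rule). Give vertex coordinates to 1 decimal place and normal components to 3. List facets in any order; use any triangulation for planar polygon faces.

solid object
 facet normal 0.050 -0.433 0.900
  outer loop
   vertex 5.5 2.5 2.5
   vertex 4.5 5.5 4.0
   vertex 1.5 1.0 2.0
  endloop
 endfacet
 facet normal 0.855 0.026 0.518
  outer loop
   vertex 5.5 2.5 2.5
   vertex 6.0 6.0 1.5
   vertex 4.5 5.5 4.0
  endloop
 endfacet
 facet normal -0.742 0.212 0.636
  outer loop
   vertex 1.5 4.0 1.0
   vertex 1.5 1.0 2.0
   vertex 4.5 5.5 4.0
  endloop
 endfacet
 facet normal -0.368 -0.294 -0.882
  outer loop
   vertex 1.5 4.0 1.0
   vertex 3.5 3.0 0.5
   vertex 1.5 1.0 2.0
  endloop
 endfacet
 facet normal -0.400 0.915 -0.057
  outer loop
   vertex 1.5 4.0 1.0
   vertex 4.5 5.5 4.0
   vertex 6.0 6.0 1.5
  endloop
 endfacet
 facet normal 0.406 -0.034 -0.913
  outer loop
   vertex 4.5 1.5 1.0
   vertex 3.5 3.0 0.5
   vertex 6.0 6.0 1.5
  endloop
 endfacet
 facet normal 0.874 -0.245 -0.420
  outer loop
   vertex 4.5 1.5 1.0
   vertex 6.0 6.0 1.5
   vertex 5.5 2.5 2.5
  endloop
 endfacet
 facet normal -0.218 -0.436 -0.873
  outer loop
   vertex 4.5 1.5 1.0
   vertex 1.5 1.0 2.0
   vertex 3.5 3.0 0.5
  endloop
 endfacet
 facet normal 0.278 -0.874 0.397
  outer loop
   vertex 4.5 1.5 1.0
   vertex 5.5 2.5 2.5
   vertex 1.5 1.0 2.0
  endloop
 endfacet
 facet normal 0.138 0.208 -0.968
  outer loop
   vertex 4.0 5.0 1.0
   vertex 6.0 6.0 1.5
   vertex 3.5 3.0 0.5
  endloop
 endfacet
 facet normal -0.348 0.870 -0.348
  outer loop
   vertex 4.0 5.0 1.0
   vertex 1.5 4.0 1.0
   vertex 6.0 6.0 1.5
  endloop
 endfacet
 facet normal -0.106 0.266 -0.958
  outer loop
   vertex 4.0 5.0 1.0
   vertex 3.5 3.0 0.5
   vertex 1.5 4.0 1.0
  endloop
 endfacet
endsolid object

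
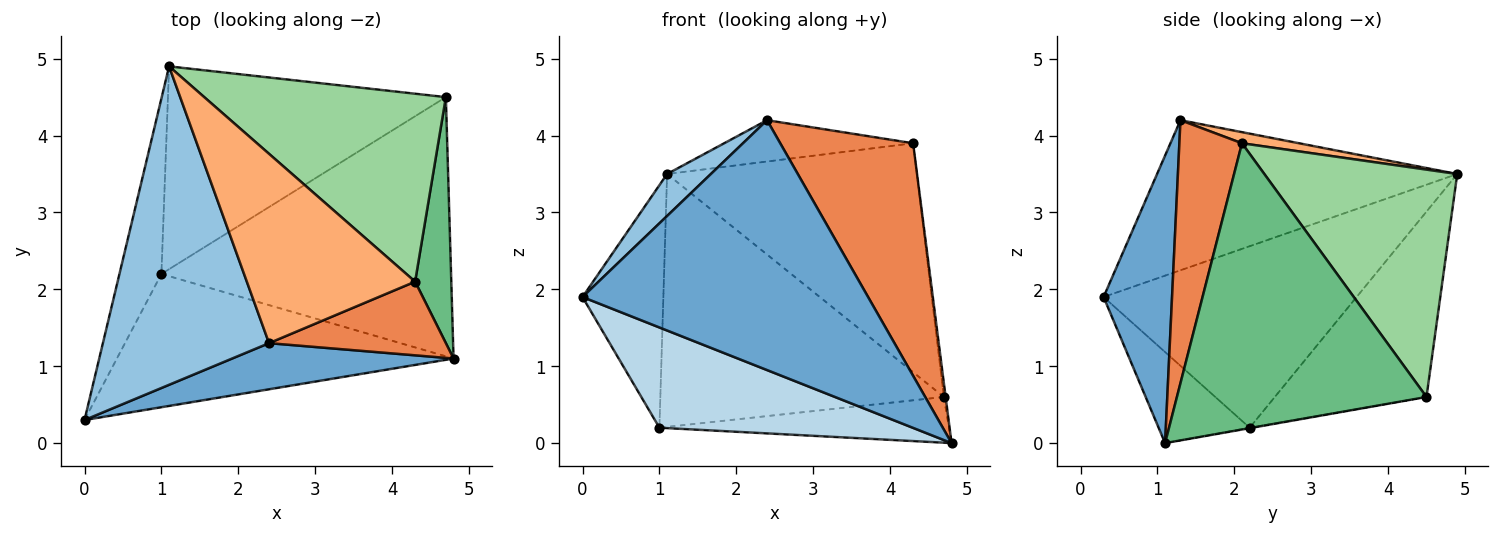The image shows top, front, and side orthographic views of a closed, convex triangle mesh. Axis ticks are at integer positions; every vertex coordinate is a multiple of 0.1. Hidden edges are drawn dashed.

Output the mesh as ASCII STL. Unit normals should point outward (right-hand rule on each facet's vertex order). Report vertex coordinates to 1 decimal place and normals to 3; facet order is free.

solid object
 facet normal 0.229 -0.957 0.177
  outer loop
   vertex 2.4 1.3 4.2
   vertex 0.0 0.3 1.9
   vertex 4.8 1.1 0.0
  endloop
 endfacet
 facet normal -0.667 -0.097 0.739
  outer loop
   vertex 2.4 1.3 4.2
   vertex 1.1 4.9 3.5
   vertex 0.0 0.3 1.9
  endloop
 endfacet
 facet normal -0.211 -0.588 -0.781
  outer loop
   vertex 1.0 2.2 0.2
   vertex 4.8 1.1 0.0
   vertex 0.0 0.3 1.9
  endloop
 endfacet
 facet normal -0.930 0.297 -0.215
  outer loop
   vertex 1.0 2.2 0.2
   vertex 0.0 0.3 1.9
   vertex 1.1 4.9 3.5
  endloop
 endfacet
 facet normal 0.410 -0.870 0.276
  outer loop
   vertex 4.3 2.1 3.9
   vertex 2.4 1.3 4.2
   vertex 4.8 1.1 0.0
  endloop
 endfacet
 facet normal 0.064 0.213 0.975
  outer loop
   vertex 4.3 2.1 3.9
   vertex 1.1 4.9 3.5
   vertex 2.4 1.3 4.2
  endloop
 endfacet
 facet normal -0.002 0.174 -0.985
  outer loop
   vertex 4.7 4.5 0.6
   vertex 4.8 1.1 0.0
   vertex 1.0 2.2 0.2
  endloop
 endfacet
 facet normal -0.385 0.720 -0.577
  outer loop
   vertex 4.7 4.5 0.6
   vertex 1.0 2.2 0.2
   vertex 1.1 4.9 3.5
  endloop
 endfacet
 facet normal 0.992 0.007 0.125
  outer loop
   vertex 4.7 4.5 0.6
   vertex 4.3 2.1 3.9
   vertex 4.8 1.1 0.0
  endloop
 endfacet
 facet normal 0.513 0.664 0.545
  outer loop
   vertex 4.7 4.5 0.6
   vertex 1.1 4.9 3.5
   vertex 4.3 2.1 3.9
  endloop
 endfacet
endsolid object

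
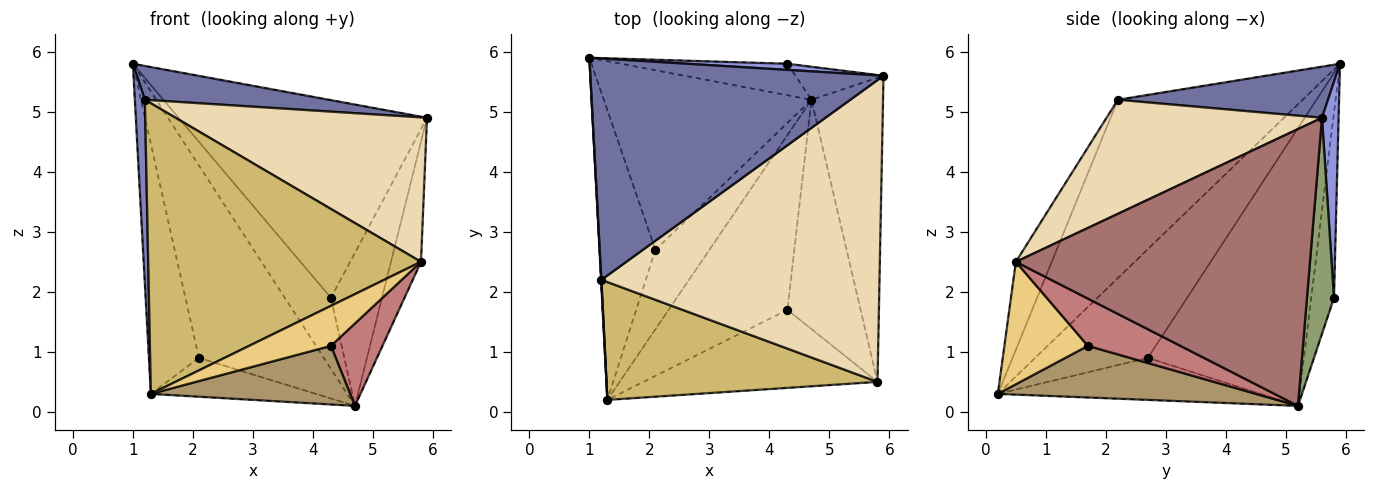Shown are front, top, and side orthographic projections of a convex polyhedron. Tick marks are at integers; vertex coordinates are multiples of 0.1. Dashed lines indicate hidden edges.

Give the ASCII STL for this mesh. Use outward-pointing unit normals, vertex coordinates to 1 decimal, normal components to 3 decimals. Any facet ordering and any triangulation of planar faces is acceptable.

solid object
 facet normal 0.170 -0.149 0.974
  outer loop
   vertex 1.2 2.2 5.2
   vertex 5.9 5.6 4.9
   vertex 1.0 5.9 5.8
  endloop
 endfacet
 facet normal -0.999 -0.054 0.002
  outer loop
   vertex 1.2 2.2 5.2
   vertex 1.0 5.9 5.8
   vertex 1.3 0.2 0.3
  endloop
 endfacet
 facet normal 0.067 0.997 0.031
  outer loop
   vertex 4.3 5.8 1.9
   vertex 1.0 5.9 5.8
   vertex 5.9 5.6 4.9
  endloop
 endfacet
 facet normal -0.411 0.834 -0.369
  outer loop
   vertex 4.3 5.8 1.9
   vertex 4.7 5.2 0.1
   vertex 1.0 5.9 5.8
  endloop
 endfacet
 facet normal 0.460 0.868 -0.187
  outer loop
   vertex 4.3 5.8 1.9
   vertex 5.9 5.6 4.9
   vertex 4.7 5.2 0.1
  endloop
 endfacet
 facet normal -0.827 0.367 -0.425
  outer loop
   vertex 2.1 2.7 0.9
   vertex 1.3 0.2 0.3
   vertex 1.0 5.9 5.8
  endloop
 endfacet
 facet normal -0.674 0.540 -0.504
  outer loop
   vertex 2.1 2.7 0.9
   vertex 1.0 5.9 5.8
   vertex 4.7 5.2 0.1
  endloop
 endfacet
 facet normal -0.573 0.360 -0.736
  outer loop
   vertex 2.1 2.7 0.9
   vertex 4.7 5.2 0.1
   vertex 1.3 0.2 0.3
  endloop
 endfacet
 facet normal 0.381 -0.294 -0.877
  outer loop
   vertex 4.3 1.7 1.1
   vertex 1.3 0.2 0.3
   vertex 4.7 5.2 0.1
  endloop
 endfacet
 facet normal -0.121 -0.920 0.373
  outer loop
   vertex 5.8 0.5 2.5
   vertex 1.2 2.2 5.2
   vertex 1.3 0.2 0.3
  endloop
 endfacet
 facet normal 0.422 -0.414 -0.807
  outer loop
   vertex 5.8 0.5 2.5
   vertex 1.3 0.2 0.3
   vertex 4.3 1.7 1.1
  endloop
 endfacet
 facet normal 0.347 -0.405 0.846
  outer loop
   vertex 5.8 0.5 2.5
   vertex 5.9 5.6 4.9
   vertex 1.2 2.2 5.2
  endloop
 endfacet
 facet normal 0.963 0.098 -0.249
  outer loop
   vertex 5.8 0.5 2.5
   vertex 4.7 5.2 0.1
   vertex 5.9 5.6 4.9
  endloop
 endfacet
 facet normal 0.519 -0.289 -0.804
  outer loop
   vertex 5.8 0.5 2.5
   vertex 4.3 1.7 1.1
   vertex 4.7 5.2 0.1
  endloop
 endfacet
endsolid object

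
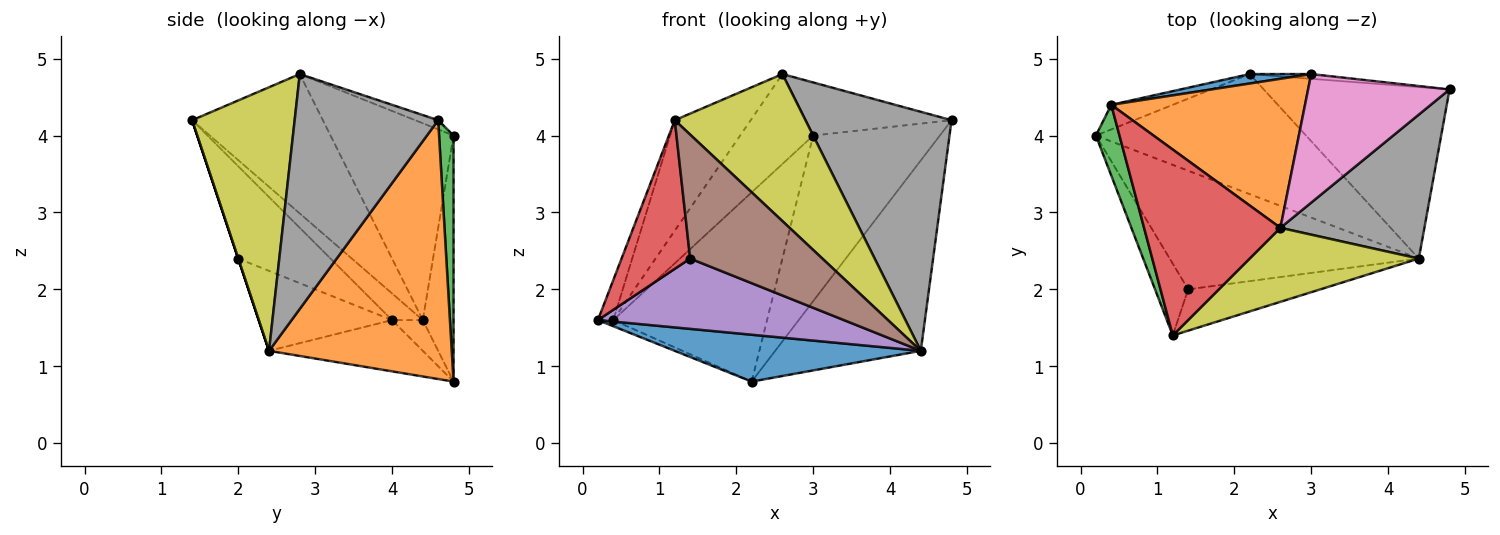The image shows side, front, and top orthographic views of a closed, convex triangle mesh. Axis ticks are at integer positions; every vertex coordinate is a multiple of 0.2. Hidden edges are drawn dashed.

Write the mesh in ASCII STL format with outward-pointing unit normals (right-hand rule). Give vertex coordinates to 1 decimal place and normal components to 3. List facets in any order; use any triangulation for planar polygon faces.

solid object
 facet normal -0.222 -0.355 -0.908
  outer loop
   vertex 4.4 2.4 1.2
   vertex 0.2 4.0 1.6
   vertex 2.2 4.8 0.8
  endloop
 endfacet
 facet normal 0.682 0.544 -0.489
  outer loop
   vertex 4.4 2.4 1.2
   vertex 2.2 4.8 0.8
   vertex 4.8 4.6 4.2
  endloop
 endfacet
 facet normal 0.114 0.993 -0.028
  outer loop
   vertex 3.0 4.8 4.0
   vertex 4.8 4.6 4.2
   vertex 2.2 4.8 0.8
  endloop
 endfacet
 facet normal -0.771 -0.573 -0.277
  outer loop
   vertex 1.4 2.0 2.4
   vertex 1.2 1.4 4.2
   vertex 0.2 4.0 1.6
  endloop
 endfacet
 facet normal -0.266 -0.491 -0.829
  outer loop
   vertex 1.4 2.0 2.4
   vertex 0.2 4.0 1.6
   vertex 4.4 2.4 1.2
  endloop
 endfacet
 facet normal 0.000 -0.949 -0.316
  outer loop
   vertex 1.4 2.0 2.4
   vertex 4.4 2.4 1.2
   vertex 1.2 1.4 4.2
  endloop
 endfacet
 facet normal -0.060 0.381 0.923
  outer loop
   vertex 2.6 2.8 4.8
   vertex 4.8 4.6 4.2
   vertex 3.0 4.8 4.0
  endloop
 endfacet
 facet normal 0.644 -0.655 0.395
  outer loop
   vertex 2.6 2.8 4.8
   vertex 4.4 2.4 1.2
   vertex 4.8 4.6 4.2
  endloop
 endfacet
 facet normal 0.574 -0.732 0.368
  outer loop
   vertex 2.6 2.8 4.8
   vertex 1.2 1.4 4.2
   vertex 4.4 2.4 1.2
  endloop
 endfacet
 facet normal -0.436 0.218 -0.873
  outer loop
   vertex 0.4 4.4 1.6
   vertex 2.2 4.8 0.8
   vertex 0.2 4.0 1.6
  endloop
 endfacet
 facet normal -0.196 0.979 0.049
  outer loop
   vertex 0.4 4.4 1.6
   vertex 3.0 4.8 4.0
   vertex 2.2 4.8 0.8
  endloop
 endfacet
 facet normal -0.656 0.390 0.646
  outer loop
   vertex 0.4 4.4 1.6
   vertex 2.6 2.8 4.8
   vertex 3.0 4.8 4.0
  endloop
 endfacet
 facet normal -0.701 0.351 0.620
  outer loop
   vertex 0.4 4.4 1.6
   vertex 0.2 4.0 1.6
   vertex 1.2 1.4 4.2
  endloop
 endfacet
 facet normal -0.660 0.384 0.646
  outer loop
   vertex 0.4 4.4 1.6
   vertex 1.2 1.4 4.2
   vertex 2.6 2.8 4.8
  endloop
 endfacet
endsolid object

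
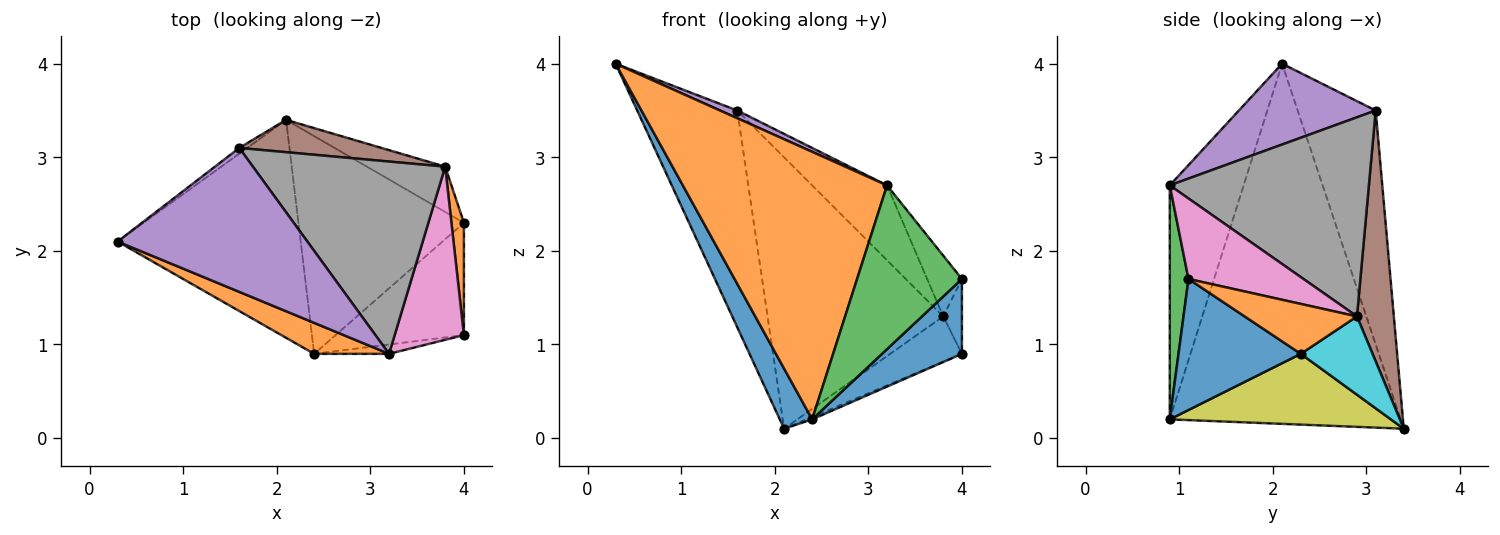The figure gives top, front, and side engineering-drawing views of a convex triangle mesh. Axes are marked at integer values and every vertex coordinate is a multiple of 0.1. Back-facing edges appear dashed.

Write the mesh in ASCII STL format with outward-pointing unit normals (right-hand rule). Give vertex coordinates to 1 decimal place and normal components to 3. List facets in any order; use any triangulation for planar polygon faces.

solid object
 facet normal -0.885 -0.124 -0.450
  outer loop
   vertex 2.4 0.9 0.2
   vertex 0.3 2.1 4.0
   vertex 2.1 3.4 0.1
  endloop
 endfacet
 facet normal -0.338 -0.935 0.108
  outer loop
   vertex 2.4 0.9 0.2
   vertex 3.2 0.9 2.7
   vertex 0.3 2.1 4.0
  endloop
 endfacet
 facet normal 0.176 -0.983 -0.056
  outer loop
   vertex 2.4 0.9 0.2
   vertex 4.0 1.1 1.7
   vertex 3.2 0.9 2.7
  endloop
 endfacet
 facet normal -0.615 0.789 -0.021
  outer loop
   vertex 1.6 3.1 3.5
   vertex 2.1 3.4 0.1
   vertex 0.3 2.1 4.0
  endloop
 endfacet
 facet normal 0.391 -0.049 0.919
  outer loop
   vertex 1.6 3.1 3.5
   vertex 0.3 2.1 4.0
   vertex 3.2 0.9 2.7
  endloop
 endfacet
 facet normal 0.204 0.972 0.116
  outer loop
   vertex 3.8 2.9 1.3
   vertex 2.1 3.4 0.1
   vertex 1.6 3.1 3.5
  endloop
 endfacet
 facet normal 0.739 0.223 0.636
  outer loop
   vertex 3.8 2.9 1.3
   vertex 3.2 0.9 2.7
   vertex 4.0 1.1 1.7
  endloop
 endfacet
 facet normal 0.694 0.261 0.671
  outer loop
   vertex 3.8 2.9 1.3
   vertex 1.6 3.1 3.5
   vertex 3.2 0.9 2.7
  endloop
 endfacet
 facet normal 0.393 0.010 -0.919
  outer loop
   vertex 4.0 2.3 0.9
   vertex 2.4 0.9 0.2
   vertex 2.1 3.4 0.1
  endloop
 endfacet
 facet normal 0.577 0.577 -0.577
  outer loop
   vertex 4.0 2.3 0.9
   vertex 2.1 3.4 0.1
   vertex 3.8 2.9 1.3
  endloop
 endfacet
 facet normal 0.647 -0.423 -0.634
  outer loop
   vertex 4.0 2.3 0.9
   vertex 4.0 1.1 1.7
   vertex 2.4 0.9 0.2
  endloop
 endfacet
 facet normal 0.958 0.160 0.239
  outer loop
   vertex 4.0 2.3 0.9
   vertex 3.8 2.9 1.3
   vertex 4.0 1.1 1.7
  endloop
 endfacet
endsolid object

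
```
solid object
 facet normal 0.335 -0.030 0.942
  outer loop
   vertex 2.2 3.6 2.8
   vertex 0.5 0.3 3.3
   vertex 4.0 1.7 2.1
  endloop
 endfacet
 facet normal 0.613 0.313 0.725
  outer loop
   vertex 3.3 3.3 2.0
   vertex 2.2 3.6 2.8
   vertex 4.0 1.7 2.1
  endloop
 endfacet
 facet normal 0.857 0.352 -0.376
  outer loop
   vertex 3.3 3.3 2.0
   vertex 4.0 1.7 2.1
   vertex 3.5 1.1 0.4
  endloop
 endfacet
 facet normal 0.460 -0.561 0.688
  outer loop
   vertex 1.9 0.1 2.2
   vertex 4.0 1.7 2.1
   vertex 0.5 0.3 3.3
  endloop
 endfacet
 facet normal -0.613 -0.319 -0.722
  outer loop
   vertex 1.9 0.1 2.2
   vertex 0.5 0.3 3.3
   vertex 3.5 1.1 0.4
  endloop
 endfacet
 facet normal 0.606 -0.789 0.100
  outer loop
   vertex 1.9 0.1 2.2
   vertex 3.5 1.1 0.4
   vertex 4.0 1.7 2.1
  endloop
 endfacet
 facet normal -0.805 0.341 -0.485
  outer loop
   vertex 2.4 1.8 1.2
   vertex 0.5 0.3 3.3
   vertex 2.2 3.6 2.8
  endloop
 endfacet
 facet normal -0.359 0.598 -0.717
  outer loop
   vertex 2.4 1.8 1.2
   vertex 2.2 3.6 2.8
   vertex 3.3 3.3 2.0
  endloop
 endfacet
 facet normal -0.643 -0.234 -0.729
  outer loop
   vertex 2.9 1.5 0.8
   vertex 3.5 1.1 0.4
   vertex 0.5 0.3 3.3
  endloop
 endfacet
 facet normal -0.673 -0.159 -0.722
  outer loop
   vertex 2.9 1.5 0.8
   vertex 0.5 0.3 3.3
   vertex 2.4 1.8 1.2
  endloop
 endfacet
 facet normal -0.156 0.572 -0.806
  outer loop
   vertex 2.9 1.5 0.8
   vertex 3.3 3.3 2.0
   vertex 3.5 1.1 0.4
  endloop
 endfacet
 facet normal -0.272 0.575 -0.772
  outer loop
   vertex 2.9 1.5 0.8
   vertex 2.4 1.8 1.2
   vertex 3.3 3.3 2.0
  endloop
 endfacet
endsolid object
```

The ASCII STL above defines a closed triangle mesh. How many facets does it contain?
12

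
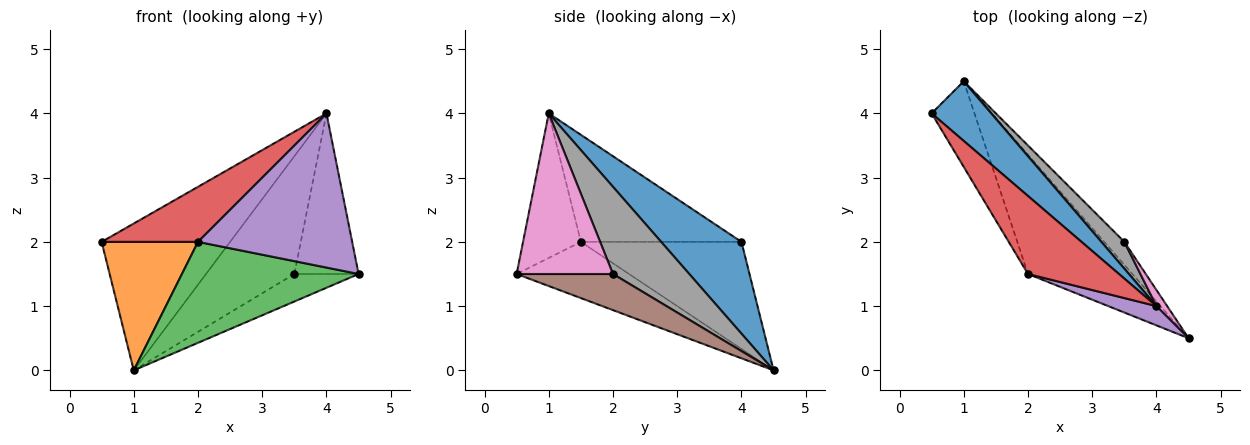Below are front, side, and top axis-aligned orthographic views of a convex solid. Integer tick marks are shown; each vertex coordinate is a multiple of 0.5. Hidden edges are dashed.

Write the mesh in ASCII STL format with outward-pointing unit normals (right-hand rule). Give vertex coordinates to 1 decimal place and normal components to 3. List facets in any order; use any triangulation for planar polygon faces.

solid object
 facet normal 0.501 0.802 0.326
  outer loop
   vertex 4.0 1.0 4.0
   vertex 1.0 4.5 0.0
   vertex 0.5 4.0 2.0
  endloop
 endfacet
 facet normal -0.811 -0.487 -0.324
  outer loop
   vertex 2.0 1.5 2.0
   vertex 0.5 4.0 2.0
   vertex 1.0 4.5 0.0
  endloop
 endfacet
 facet normal -0.380 -0.597 -0.706
  outer loop
   vertex 2.0 1.5 2.0
   vertex 1.0 4.5 0.0
   vertex 4.5 0.5 1.5
  endloop
 endfacet
 facet normal -0.693 -0.416 0.589
  outer loop
   vertex 2.0 1.5 2.0
   vertex 4.0 1.0 4.0
   vertex 0.5 4.0 2.0
  endloop
 endfacet
 facet normal -0.349 -0.930 0.116
  outer loop
   vertex 2.0 1.5 2.0
   vertex 4.5 0.5 1.5
   vertex 4.0 1.0 4.0
  endloop
 endfacet
 facet normal 0.755 0.504 -0.420
  outer loop
   vertex 3.5 2.0 1.5
   vertex 4.5 0.5 1.5
   vertex 1.0 4.5 0.0
  endloop
 endfacet
 facet normal 0.831 0.554 0.055
  outer loop
   vertex 3.5 2.0 1.5
   vertex 4.0 1.0 4.0
   vertex 4.5 0.5 1.5
  endloop
 endfacet
 facet normal 0.644 0.746 0.170
  outer loop
   vertex 3.5 2.0 1.5
   vertex 1.0 4.5 0.0
   vertex 4.0 1.0 4.0
  endloop
 endfacet
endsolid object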